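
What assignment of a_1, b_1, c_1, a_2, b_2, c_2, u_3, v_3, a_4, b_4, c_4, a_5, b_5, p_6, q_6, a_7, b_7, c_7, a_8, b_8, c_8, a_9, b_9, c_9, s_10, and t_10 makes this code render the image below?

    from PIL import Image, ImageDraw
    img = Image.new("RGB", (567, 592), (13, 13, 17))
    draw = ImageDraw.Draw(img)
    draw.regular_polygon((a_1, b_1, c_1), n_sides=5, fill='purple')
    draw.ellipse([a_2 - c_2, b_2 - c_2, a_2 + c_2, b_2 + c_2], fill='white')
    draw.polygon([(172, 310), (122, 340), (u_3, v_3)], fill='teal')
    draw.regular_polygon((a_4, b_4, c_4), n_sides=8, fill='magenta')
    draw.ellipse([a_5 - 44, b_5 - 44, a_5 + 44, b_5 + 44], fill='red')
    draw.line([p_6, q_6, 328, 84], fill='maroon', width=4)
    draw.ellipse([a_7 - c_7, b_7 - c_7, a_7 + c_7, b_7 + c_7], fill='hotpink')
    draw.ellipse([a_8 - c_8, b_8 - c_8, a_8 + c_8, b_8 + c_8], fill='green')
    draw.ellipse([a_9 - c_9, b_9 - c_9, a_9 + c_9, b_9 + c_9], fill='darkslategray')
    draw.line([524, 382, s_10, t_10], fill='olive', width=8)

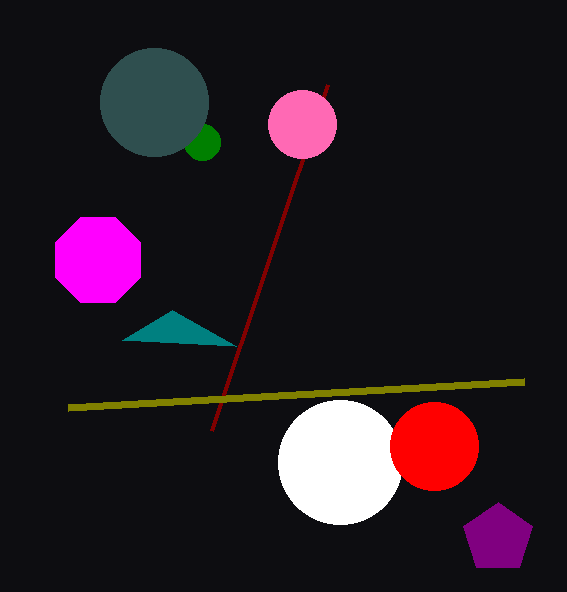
a_1 = 498
b_1 = 538
c_1 = 36
a_2 = 340
b_2 = 462
c_2 = 62
u_3 = 236
v_3 = 346
a_4 = 98
b_4 = 260
c_4 = 46
a_5 = 434
b_5 = 446
p_6 = 212
q_6 = 430
a_7 = 302
b_7 = 124
c_7 = 34
a_8 = 202
b_8 = 142
c_8 = 18
a_9 = 154
b_9 = 102
c_9 = 54
s_10 = 68
t_10 = 408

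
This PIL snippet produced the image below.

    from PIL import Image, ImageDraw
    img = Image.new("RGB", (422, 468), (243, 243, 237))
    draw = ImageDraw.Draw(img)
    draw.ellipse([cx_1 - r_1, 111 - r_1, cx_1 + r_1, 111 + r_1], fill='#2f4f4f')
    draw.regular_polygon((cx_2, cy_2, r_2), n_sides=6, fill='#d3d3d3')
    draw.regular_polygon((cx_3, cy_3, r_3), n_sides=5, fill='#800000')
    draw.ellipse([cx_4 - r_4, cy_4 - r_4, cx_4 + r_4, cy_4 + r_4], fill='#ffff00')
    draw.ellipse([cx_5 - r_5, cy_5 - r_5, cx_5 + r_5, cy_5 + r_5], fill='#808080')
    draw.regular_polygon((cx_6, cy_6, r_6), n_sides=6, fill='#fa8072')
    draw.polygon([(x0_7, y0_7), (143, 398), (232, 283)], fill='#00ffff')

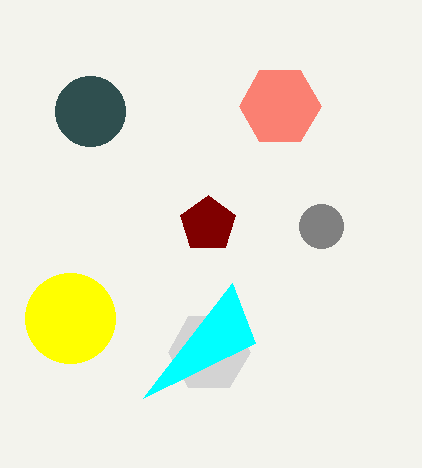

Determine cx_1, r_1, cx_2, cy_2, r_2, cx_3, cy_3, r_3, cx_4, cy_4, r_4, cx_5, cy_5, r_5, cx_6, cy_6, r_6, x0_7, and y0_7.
cx_1 = 90, r_1 = 35, cx_2 = 209, cy_2 = 352, r_2 = 41, cx_3 = 208, cy_3 = 224, r_3 = 29, cx_4 = 70, cy_4 = 318, r_4 = 45, cx_5 = 321, cy_5 = 226, r_5 = 22, cx_6 = 280, cy_6 = 106, r_6 = 41, x0_7 = 255, y0_7 = 343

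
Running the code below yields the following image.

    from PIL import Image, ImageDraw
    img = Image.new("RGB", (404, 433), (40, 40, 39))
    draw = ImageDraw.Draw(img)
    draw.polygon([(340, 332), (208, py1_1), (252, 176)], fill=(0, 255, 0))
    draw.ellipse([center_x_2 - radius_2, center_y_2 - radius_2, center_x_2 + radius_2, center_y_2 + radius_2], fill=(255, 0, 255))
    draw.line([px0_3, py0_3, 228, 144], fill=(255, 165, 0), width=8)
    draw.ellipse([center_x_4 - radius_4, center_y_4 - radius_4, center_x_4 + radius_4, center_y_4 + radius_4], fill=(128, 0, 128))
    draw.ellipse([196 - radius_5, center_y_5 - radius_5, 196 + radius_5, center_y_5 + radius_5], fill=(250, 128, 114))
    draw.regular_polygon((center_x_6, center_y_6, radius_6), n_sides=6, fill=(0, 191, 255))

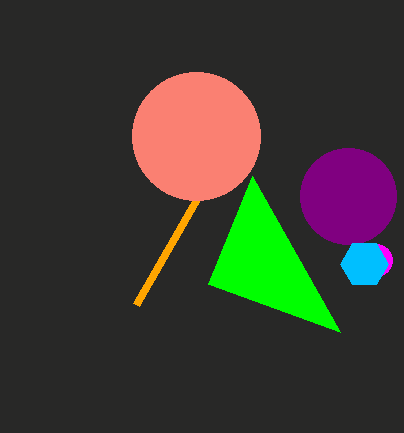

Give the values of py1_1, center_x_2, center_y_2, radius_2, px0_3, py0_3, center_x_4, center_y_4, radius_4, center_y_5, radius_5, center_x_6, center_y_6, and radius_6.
py1_1 = 284
center_x_2 = 376
center_y_2 = 260
radius_2 = 16
px0_3 = 136
py0_3 = 304
center_x_4 = 348
center_y_4 = 196
radius_4 = 48
center_y_5 = 136
radius_5 = 64
center_x_6 = 364
center_y_6 = 264
radius_6 = 24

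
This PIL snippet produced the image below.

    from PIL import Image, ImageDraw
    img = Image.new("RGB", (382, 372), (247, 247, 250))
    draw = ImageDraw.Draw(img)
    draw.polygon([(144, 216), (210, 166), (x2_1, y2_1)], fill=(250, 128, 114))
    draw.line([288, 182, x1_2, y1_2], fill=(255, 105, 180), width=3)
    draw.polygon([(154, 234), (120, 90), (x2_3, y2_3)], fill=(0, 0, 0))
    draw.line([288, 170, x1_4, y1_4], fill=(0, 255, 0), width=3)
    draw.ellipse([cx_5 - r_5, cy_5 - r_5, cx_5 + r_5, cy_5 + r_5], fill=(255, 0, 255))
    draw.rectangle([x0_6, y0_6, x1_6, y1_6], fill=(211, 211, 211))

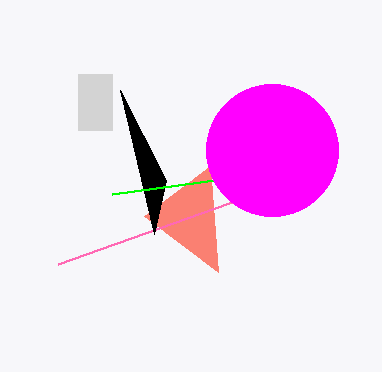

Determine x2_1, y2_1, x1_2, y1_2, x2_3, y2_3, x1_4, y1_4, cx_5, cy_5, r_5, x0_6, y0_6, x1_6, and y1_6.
x2_1 = 218; y2_1 = 272; x1_2 = 58; y1_2 = 264; x2_3 = 166; y2_3 = 180; x1_4 = 112; y1_4 = 194; cx_5 = 272; cy_5 = 150; r_5 = 66; x0_6 = 78; y0_6 = 74; x1_6 = 112; y1_6 = 130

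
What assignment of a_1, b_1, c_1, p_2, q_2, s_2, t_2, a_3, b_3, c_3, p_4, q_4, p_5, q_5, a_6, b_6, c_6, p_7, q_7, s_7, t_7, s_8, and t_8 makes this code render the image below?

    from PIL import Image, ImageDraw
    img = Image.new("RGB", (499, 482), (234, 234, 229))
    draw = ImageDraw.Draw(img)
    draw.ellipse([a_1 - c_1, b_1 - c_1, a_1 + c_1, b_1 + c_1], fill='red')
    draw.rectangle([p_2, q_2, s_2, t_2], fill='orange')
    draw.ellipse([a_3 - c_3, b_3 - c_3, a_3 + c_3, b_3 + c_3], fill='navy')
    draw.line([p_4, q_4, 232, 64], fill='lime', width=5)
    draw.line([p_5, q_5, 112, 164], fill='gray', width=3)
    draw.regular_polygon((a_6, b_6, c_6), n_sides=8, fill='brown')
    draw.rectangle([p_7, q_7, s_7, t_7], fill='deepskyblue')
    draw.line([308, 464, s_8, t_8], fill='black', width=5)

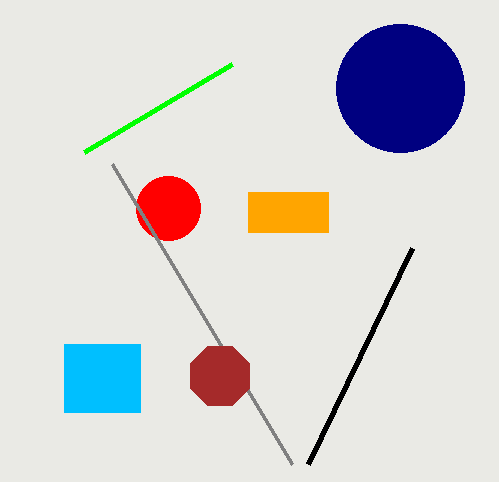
a_1 = 168
b_1 = 208
c_1 = 32
p_2 = 248
q_2 = 192
s_2 = 328
t_2 = 232
a_3 = 400
b_3 = 88
c_3 = 64
p_4 = 84
q_4 = 152
p_5 = 292
q_5 = 464
a_6 = 220
b_6 = 376
c_6 = 32
p_7 = 64
q_7 = 344
s_7 = 140
t_7 = 412
s_8 = 412
t_8 = 248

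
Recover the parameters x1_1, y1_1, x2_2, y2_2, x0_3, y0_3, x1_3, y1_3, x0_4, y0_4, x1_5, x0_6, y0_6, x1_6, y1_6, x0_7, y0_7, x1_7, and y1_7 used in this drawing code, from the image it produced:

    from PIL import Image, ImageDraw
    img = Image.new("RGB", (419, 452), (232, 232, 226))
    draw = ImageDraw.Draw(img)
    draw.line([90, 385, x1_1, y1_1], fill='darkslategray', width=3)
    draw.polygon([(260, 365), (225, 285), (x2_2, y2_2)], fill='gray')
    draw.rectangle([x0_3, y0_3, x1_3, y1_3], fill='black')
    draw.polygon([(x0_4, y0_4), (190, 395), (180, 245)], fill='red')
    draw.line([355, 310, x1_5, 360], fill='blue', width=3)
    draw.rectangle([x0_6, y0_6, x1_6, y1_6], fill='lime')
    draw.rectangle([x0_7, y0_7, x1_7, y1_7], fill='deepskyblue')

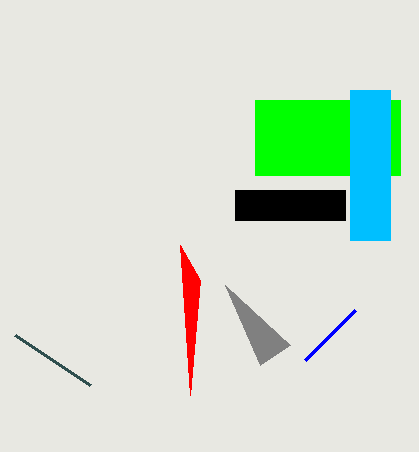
x1_1 = 15, y1_1 = 335, x2_2 = 290, y2_2 = 345, x0_3 = 235, y0_3 = 190, x1_3 = 345, y1_3 = 220, x0_4 = 200, y0_4 = 280, x1_5 = 305, x0_6 = 255, y0_6 = 100, x1_6 = 400, y1_6 = 175, x0_7 = 350, y0_7 = 90, x1_7 = 390, y1_7 = 240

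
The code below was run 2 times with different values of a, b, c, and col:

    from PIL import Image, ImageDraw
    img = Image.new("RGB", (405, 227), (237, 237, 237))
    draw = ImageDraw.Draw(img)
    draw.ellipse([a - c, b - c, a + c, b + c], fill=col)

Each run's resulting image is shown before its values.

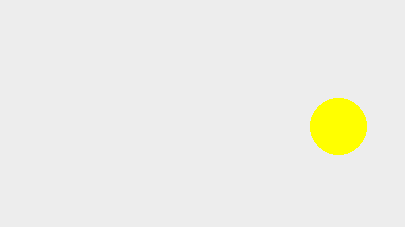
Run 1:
a = 338
b = 126
c = 28
col = 'yellow'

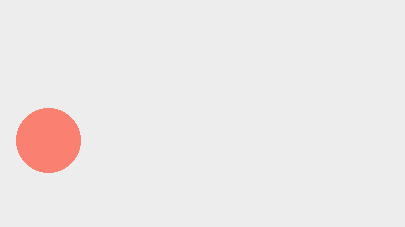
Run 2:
a = 48, b = 140, c = 32, col = 'salmon'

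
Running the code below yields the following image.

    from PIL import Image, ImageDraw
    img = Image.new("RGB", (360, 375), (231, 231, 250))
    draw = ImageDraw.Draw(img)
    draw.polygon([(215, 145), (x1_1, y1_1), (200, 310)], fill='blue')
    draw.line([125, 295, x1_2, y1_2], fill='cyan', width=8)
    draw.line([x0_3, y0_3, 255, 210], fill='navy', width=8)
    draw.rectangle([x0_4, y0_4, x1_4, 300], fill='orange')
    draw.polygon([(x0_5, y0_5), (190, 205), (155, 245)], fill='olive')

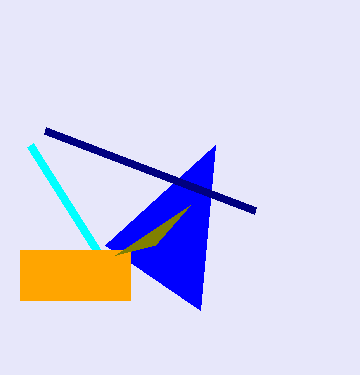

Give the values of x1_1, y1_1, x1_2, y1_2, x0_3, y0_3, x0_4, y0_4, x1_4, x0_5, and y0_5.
x1_1 = 105
y1_1 = 245
x1_2 = 30
y1_2 = 145
x0_3 = 45
y0_3 = 130
x0_4 = 20
y0_4 = 250
x1_4 = 130
x0_5 = 115
y0_5 = 255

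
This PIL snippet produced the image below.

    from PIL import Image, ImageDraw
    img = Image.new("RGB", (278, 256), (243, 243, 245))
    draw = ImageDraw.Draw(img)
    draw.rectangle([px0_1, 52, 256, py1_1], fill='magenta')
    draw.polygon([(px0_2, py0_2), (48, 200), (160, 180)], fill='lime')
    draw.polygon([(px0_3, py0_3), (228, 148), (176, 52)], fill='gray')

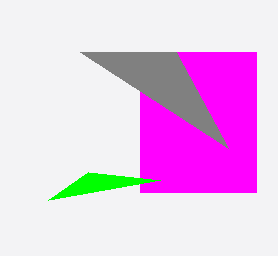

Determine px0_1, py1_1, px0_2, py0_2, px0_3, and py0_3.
px0_1 = 140
py1_1 = 192
px0_2 = 88
py0_2 = 172
px0_3 = 80
py0_3 = 52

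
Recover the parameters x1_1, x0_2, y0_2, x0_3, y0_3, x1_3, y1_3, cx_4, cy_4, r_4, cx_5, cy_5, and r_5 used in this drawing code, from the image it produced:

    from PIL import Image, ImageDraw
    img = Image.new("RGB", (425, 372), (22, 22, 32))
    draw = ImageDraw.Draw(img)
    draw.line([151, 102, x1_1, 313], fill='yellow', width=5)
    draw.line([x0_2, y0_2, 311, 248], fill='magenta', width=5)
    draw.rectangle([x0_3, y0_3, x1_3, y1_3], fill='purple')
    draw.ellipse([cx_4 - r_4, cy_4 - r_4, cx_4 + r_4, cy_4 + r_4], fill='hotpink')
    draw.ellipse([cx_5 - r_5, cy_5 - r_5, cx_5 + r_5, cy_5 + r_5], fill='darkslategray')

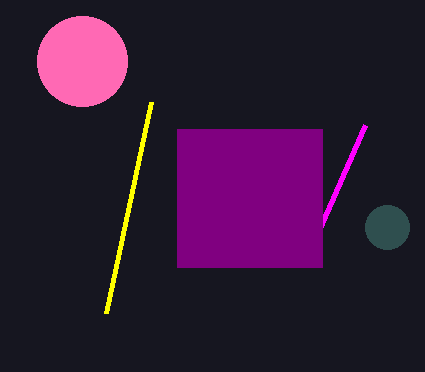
x1_1 = 106
x0_2 = 365
y0_2 = 125
x0_3 = 177
y0_3 = 129
x1_3 = 322
y1_3 = 267
cx_4 = 82
cy_4 = 61
r_4 = 45
cx_5 = 387
cy_5 = 227
r_5 = 22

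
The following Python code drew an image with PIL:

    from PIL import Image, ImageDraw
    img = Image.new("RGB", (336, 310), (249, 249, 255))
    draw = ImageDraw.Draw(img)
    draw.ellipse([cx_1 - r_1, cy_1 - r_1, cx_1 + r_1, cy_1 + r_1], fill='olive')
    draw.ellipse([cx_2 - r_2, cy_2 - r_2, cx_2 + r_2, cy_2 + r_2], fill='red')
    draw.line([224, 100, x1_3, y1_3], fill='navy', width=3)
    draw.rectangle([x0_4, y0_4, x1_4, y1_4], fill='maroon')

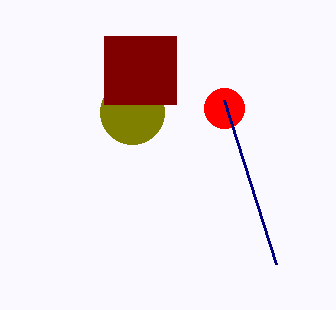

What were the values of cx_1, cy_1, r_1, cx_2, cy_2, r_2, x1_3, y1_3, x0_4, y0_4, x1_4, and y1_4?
cx_1 = 132; cy_1 = 112; r_1 = 32; cx_2 = 224; cy_2 = 108; r_2 = 20; x1_3 = 276; y1_3 = 264; x0_4 = 104; y0_4 = 36; x1_4 = 176; y1_4 = 104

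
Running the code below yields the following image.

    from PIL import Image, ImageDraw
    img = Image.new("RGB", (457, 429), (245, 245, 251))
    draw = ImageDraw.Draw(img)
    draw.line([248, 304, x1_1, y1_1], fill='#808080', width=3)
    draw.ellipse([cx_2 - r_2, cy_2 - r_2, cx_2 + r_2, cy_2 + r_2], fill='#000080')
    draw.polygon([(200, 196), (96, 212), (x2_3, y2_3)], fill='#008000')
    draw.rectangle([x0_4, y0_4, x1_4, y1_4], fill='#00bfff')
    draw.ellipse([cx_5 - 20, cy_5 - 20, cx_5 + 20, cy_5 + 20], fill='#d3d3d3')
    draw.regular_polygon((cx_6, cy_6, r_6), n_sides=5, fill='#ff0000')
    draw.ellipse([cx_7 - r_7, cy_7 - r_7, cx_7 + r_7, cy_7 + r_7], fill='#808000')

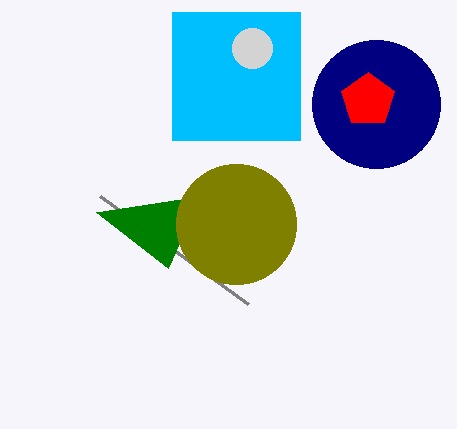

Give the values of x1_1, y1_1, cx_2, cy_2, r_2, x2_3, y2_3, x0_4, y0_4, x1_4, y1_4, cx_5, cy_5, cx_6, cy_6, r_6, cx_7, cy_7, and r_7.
x1_1 = 100, y1_1 = 196, cx_2 = 376, cy_2 = 104, r_2 = 64, x2_3 = 168, y2_3 = 268, x0_4 = 172, y0_4 = 12, x1_4 = 300, y1_4 = 140, cx_5 = 252, cy_5 = 48, cx_6 = 368, cy_6 = 100, r_6 = 28, cx_7 = 236, cy_7 = 224, r_7 = 60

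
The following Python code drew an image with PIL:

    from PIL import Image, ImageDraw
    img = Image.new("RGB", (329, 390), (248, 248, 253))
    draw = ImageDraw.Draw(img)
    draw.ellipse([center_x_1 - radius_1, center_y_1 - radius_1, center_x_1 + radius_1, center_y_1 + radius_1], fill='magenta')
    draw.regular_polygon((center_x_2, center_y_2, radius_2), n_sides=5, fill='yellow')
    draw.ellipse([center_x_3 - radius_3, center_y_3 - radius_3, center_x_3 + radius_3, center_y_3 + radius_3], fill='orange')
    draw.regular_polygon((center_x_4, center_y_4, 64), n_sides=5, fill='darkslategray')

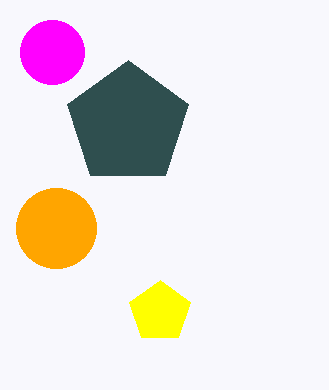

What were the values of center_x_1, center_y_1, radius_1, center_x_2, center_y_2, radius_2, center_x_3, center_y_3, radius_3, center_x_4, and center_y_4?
center_x_1 = 52, center_y_1 = 52, radius_1 = 32, center_x_2 = 160, center_y_2 = 312, radius_2 = 32, center_x_3 = 56, center_y_3 = 228, radius_3 = 40, center_x_4 = 128, center_y_4 = 124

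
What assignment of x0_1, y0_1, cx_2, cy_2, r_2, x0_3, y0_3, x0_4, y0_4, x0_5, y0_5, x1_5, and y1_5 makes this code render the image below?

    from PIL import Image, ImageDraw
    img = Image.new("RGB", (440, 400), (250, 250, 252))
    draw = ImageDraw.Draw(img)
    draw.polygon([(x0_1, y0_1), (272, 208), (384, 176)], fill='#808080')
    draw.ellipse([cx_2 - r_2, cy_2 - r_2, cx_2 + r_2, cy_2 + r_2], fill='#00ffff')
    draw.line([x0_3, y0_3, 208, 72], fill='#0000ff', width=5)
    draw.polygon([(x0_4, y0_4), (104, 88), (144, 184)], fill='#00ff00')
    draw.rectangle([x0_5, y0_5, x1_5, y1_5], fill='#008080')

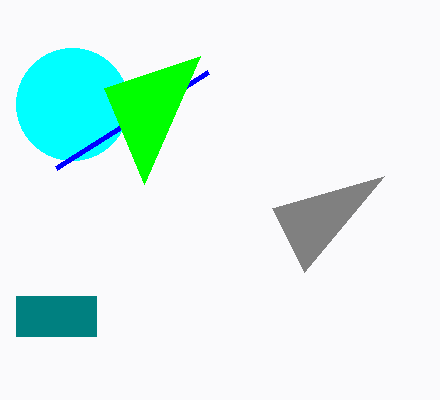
x0_1 = 304
y0_1 = 272
cx_2 = 72
cy_2 = 104
r_2 = 56
x0_3 = 56
y0_3 = 168
x0_4 = 200
y0_4 = 56
x0_5 = 16
y0_5 = 296
x1_5 = 96
y1_5 = 336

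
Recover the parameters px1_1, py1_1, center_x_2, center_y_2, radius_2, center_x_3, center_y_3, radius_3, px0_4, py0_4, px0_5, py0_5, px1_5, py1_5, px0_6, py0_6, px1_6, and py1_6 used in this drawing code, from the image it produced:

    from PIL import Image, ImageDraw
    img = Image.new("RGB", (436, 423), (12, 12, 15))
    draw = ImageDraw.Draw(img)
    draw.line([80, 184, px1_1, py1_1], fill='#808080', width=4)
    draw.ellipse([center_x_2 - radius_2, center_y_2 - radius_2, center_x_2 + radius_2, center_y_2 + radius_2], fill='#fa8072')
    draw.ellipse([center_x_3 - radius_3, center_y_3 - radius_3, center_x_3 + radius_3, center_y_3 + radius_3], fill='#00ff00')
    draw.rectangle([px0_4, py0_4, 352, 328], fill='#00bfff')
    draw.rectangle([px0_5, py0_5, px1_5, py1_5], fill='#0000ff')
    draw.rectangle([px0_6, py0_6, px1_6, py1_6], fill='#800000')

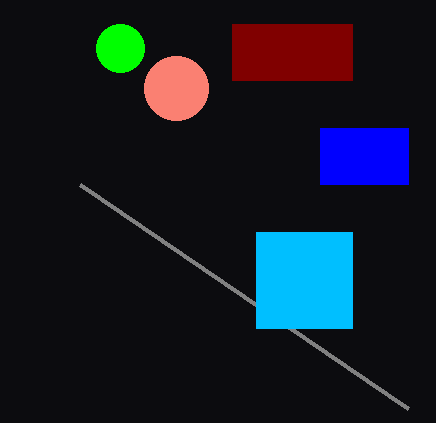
px1_1 = 408, py1_1 = 408, center_x_2 = 176, center_y_2 = 88, radius_2 = 32, center_x_3 = 120, center_y_3 = 48, radius_3 = 24, px0_4 = 256, py0_4 = 232, px0_5 = 320, py0_5 = 128, px1_5 = 408, py1_5 = 184, px0_6 = 232, py0_6 = 24, px1_6 = 352, py1_6 = 80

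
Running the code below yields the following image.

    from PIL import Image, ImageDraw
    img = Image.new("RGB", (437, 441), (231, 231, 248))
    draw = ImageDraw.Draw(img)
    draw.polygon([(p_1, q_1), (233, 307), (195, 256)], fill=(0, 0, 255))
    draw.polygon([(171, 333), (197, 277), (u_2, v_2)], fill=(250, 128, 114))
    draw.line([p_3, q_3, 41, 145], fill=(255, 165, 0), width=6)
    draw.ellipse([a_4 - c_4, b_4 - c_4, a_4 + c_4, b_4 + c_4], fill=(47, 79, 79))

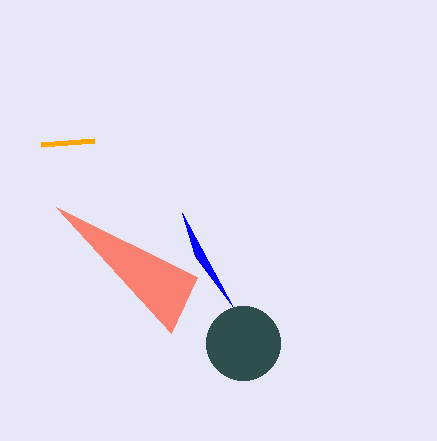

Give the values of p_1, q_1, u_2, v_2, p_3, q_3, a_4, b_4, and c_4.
p_1 = 182; q_1 = 213; u_2 = 56; v_2 = 207; p_3 = 94; q_3 = 141; a_4 = 243; b_4 = 343; c_4 = 37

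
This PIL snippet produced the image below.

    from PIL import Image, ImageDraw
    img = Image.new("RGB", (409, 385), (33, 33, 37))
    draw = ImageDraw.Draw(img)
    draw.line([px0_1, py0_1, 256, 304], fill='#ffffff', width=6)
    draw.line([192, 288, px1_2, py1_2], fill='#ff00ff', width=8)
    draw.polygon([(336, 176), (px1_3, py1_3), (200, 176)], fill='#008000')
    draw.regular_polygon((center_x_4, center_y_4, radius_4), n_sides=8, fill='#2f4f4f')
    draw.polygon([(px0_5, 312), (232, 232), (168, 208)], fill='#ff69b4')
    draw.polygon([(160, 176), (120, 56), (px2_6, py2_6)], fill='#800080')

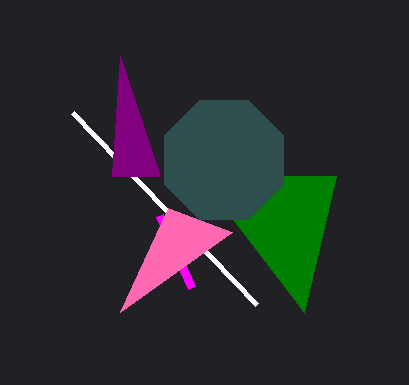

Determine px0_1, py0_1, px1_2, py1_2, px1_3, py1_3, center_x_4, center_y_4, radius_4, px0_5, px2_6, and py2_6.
px0_1 = 72; py0_1 = 112; px1_2 = 160; py1_2 = 216; px1_3 = 304; py1_3 = 312; center_x_4 = 224; center_y_4 = 160; radius_4 = 64; px0_5 = 120; px2_6 = 112; py2_6 = 176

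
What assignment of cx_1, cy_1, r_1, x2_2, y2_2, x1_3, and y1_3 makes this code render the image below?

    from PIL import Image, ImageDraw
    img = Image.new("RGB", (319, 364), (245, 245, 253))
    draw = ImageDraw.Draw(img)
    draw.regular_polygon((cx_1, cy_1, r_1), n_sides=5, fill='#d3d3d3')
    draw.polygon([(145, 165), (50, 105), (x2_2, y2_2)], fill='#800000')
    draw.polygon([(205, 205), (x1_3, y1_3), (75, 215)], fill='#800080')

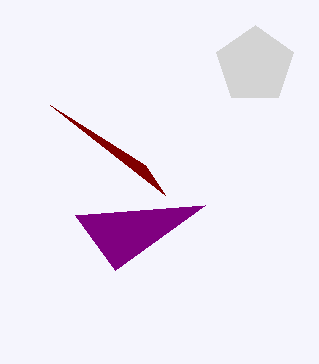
cx_1 = 255; cy_1 = 65; r_1 = 40; x2_2 = 165; y2_2 = 195; x1_3 = 115; y1_3 = 270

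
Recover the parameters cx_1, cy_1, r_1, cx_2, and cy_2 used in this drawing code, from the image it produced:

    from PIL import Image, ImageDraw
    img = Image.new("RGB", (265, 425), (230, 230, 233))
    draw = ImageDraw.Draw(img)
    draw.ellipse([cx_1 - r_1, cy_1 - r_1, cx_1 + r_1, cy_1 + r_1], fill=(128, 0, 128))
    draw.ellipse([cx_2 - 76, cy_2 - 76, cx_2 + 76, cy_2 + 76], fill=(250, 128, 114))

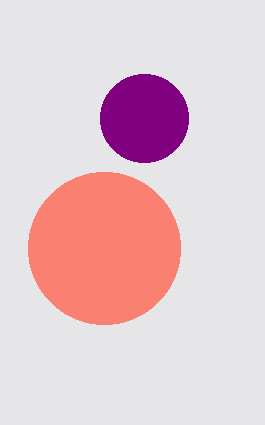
cx_1 = 144; cy_1 = 118; r_1 = 44; cx_2 = 104; cy_2 = 248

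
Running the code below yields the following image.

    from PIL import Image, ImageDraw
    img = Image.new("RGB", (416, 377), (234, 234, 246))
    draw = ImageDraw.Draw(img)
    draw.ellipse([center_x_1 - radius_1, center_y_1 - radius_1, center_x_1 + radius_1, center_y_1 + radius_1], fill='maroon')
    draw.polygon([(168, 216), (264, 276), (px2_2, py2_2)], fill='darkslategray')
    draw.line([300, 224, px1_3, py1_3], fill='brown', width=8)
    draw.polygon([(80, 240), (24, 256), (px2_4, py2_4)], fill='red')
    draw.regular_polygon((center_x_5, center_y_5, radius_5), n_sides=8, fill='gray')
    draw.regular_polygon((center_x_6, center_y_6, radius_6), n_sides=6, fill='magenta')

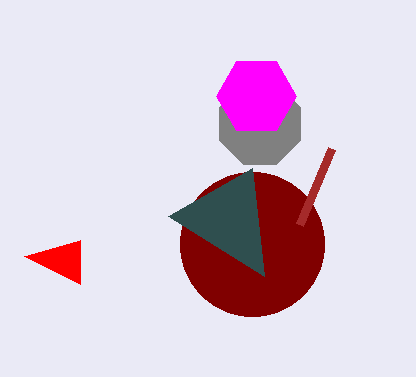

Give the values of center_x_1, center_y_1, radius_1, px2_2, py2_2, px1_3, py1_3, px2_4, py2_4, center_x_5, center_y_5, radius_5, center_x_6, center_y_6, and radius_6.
center_x_1 = 252, center_y_1 = 244, radius_1 = 72, px2_2 = 252, py2_2 = 168, px1_3 = 332, py1_3 = 148, px2_4 = 80, py2_4 = 284, center_x_5 = 260, center_y_5 = 124, radius_5 = 44, center_x_6 = 256, center_y_6 = 96, radius_6 = 40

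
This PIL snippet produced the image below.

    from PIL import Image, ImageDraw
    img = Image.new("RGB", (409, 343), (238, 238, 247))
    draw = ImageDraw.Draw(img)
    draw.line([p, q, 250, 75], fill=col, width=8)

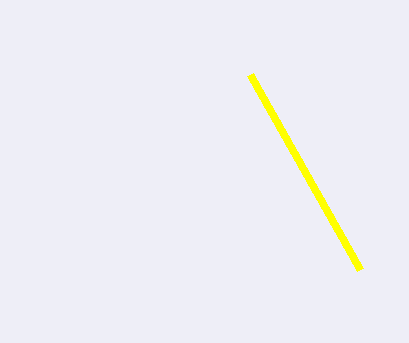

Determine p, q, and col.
p = 360
q = 270
col = 'yellow'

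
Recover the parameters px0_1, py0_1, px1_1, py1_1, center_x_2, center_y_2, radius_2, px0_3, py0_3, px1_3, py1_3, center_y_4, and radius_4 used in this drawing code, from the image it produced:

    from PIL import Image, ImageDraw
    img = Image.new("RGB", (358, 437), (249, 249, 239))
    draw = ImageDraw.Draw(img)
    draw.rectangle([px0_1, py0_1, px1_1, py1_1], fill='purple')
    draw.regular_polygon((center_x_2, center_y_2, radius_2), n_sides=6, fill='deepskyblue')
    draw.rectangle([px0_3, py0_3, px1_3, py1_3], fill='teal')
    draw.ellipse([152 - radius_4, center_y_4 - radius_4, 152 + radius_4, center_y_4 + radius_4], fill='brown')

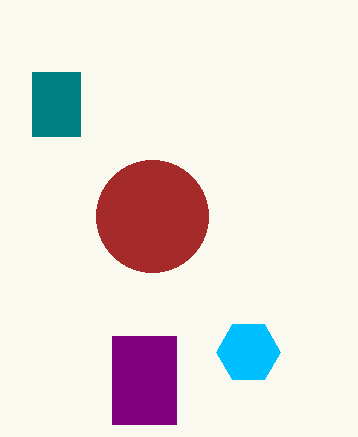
px0_1 = 112
py0_1 = 336
px1_1 = 176
py1_1 = 424
center_x_2 = 248
center_y_2 = 352
radius_2 = 32
px0_3 = 32
py0_3 = 72
px1_3 = 80
py1_3 = 136
center_y_4 = 216
radius_4 = 56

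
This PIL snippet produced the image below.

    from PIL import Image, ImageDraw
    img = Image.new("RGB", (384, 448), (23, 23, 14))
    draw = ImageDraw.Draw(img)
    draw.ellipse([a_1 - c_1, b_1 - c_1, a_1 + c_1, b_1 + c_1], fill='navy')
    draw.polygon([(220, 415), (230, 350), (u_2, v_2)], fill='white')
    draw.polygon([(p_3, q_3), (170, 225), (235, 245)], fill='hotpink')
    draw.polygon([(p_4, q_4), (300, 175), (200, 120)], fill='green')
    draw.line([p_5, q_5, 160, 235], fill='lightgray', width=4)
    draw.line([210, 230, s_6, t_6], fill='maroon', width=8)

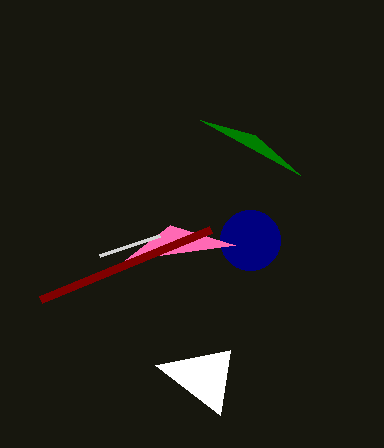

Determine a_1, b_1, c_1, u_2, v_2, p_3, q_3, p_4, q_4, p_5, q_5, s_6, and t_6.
a_1 = 250; b_1 = 240; c_1 = 30; u_2 = 155; v_2 = 365; p_3 = 125; q_3 = 260; p_4 = 255; q_4 = 135; p_5 = 100; q_5 = 255; s_6 = 40; t_6 = 300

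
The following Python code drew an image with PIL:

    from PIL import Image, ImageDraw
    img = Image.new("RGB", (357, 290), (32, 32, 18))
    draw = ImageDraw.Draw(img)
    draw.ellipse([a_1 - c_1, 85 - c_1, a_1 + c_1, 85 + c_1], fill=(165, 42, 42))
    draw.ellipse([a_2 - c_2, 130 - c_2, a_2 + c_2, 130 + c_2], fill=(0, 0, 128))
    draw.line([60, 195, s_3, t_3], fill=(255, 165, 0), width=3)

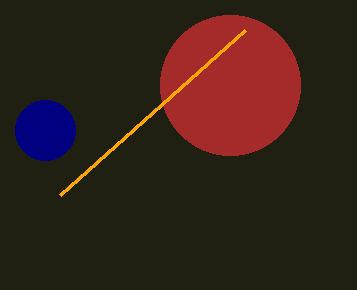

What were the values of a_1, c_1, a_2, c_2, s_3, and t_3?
a_1 = 230, c_1 = 70, a_2 = 45, c_2 = 30, s_3 = 245, t_3 = 30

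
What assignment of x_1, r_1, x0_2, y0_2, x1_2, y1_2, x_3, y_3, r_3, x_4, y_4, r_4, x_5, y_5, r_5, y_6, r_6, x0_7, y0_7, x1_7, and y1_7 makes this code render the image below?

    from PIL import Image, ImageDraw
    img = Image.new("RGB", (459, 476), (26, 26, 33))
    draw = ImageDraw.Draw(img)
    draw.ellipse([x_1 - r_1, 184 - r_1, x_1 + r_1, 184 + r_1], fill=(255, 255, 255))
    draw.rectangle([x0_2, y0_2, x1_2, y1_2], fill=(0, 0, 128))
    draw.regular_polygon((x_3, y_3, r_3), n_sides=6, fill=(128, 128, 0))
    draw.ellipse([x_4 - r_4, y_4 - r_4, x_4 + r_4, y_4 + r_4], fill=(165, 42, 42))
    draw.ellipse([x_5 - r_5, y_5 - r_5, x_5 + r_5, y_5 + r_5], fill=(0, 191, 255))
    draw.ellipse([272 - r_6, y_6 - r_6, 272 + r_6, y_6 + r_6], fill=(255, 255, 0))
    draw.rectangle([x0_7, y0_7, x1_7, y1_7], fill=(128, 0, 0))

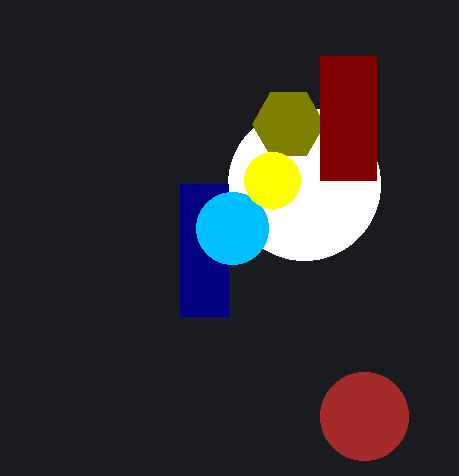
x_1 = 304; r_1 = 76; x0_2 = 180; y0_2 = 184; x1_2 = 228; y1_2 = 316; x_3 = 288; y_3 = 124; r_3 = 36; x_4 = 364; y_4 = 416; r_4 = 44; x_5 = 232; y_5 = 228; r_5 = 36; y_6 = 180; r_6 = 28; x0_7 = 320; y0_7 = 56; x1_7 = 376; y1_7 = 180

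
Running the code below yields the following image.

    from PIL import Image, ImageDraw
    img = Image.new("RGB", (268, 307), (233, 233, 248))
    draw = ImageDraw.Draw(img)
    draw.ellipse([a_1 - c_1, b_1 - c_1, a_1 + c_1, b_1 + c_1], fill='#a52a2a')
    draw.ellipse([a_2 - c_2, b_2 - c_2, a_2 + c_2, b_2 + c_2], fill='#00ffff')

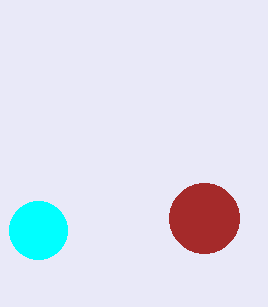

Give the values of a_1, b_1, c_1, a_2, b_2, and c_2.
a_1 = 204
b_1 = 218
c_1 = 35
a_2 = 38
b_2 = 230
c_2 = 29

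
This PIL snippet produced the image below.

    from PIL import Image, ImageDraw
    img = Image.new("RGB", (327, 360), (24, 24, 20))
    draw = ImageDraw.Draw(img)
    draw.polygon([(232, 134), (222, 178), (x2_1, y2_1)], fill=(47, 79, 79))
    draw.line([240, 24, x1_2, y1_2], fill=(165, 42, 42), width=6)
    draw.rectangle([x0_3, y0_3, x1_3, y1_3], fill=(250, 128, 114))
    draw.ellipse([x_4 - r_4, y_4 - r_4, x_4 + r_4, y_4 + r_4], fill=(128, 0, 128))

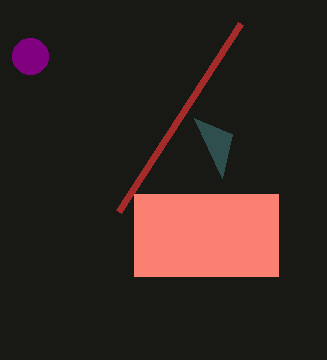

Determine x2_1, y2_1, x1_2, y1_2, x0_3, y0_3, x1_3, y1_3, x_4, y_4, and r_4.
x2_1 = 194
y2_1 = 118
x1_2 = 118
y1_2 = 212
x0_3 = 134
y0_3 = 194
x1_3 = 278
y1_3 = 276
x_4 = 30
y_4 = 56
r_4 = 18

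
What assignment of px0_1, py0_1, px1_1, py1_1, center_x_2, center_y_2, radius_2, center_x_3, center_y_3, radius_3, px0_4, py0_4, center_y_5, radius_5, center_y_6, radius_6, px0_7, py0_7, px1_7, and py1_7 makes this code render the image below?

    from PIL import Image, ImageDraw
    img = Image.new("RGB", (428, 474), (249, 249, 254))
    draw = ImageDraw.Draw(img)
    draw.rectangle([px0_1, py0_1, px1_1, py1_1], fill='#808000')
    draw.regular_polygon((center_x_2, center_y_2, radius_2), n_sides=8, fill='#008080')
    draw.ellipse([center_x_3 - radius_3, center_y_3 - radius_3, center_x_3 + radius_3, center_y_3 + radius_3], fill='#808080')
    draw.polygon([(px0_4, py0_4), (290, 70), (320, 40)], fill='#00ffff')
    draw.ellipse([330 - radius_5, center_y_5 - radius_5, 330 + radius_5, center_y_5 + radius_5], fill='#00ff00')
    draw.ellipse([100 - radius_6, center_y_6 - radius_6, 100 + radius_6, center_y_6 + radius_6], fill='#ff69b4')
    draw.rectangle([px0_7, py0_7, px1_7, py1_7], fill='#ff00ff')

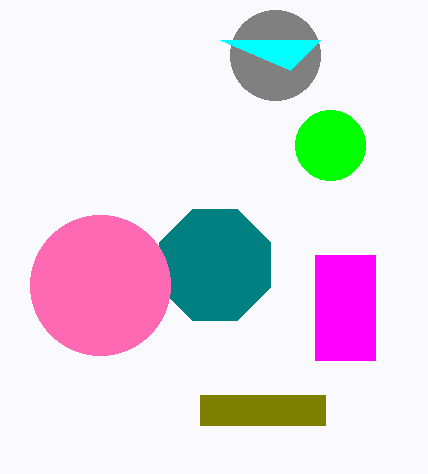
px0_1 = 200, py0_1 = 395, px1_1 = 325, py1_1 = 425, center_x_2 = 215, center_y_2 = 265, radius_2 = 60, center_x_3 = 275, center_y_3 = 55, radius_3 = 45, px0_4 = 220, py0_4 = 40, center_y_5 = 145, radius_5 = 35, center_y_6 = 285, radius_6 = 70, px0_7 = 315, py0_7 = 255, px1_7 = 375, py1_7 = 360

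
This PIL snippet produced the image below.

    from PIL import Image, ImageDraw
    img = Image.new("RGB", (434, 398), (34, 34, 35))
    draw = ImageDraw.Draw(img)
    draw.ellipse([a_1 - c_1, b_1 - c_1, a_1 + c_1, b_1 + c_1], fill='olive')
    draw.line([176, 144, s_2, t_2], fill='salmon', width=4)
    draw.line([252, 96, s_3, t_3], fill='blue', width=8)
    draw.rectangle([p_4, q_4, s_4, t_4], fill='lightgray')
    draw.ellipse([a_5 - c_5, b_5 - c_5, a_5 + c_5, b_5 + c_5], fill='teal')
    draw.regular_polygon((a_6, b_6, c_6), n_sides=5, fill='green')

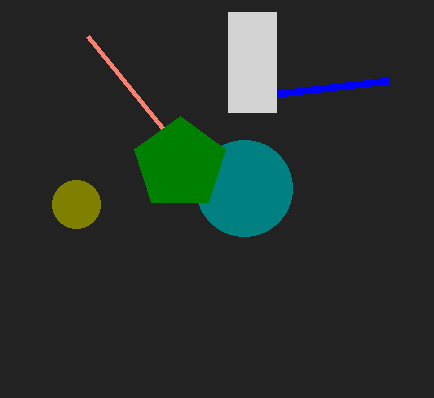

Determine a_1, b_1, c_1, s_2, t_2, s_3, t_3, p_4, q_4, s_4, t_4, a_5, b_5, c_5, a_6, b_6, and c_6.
a_1 = 76, b_1 = 204, c_1 = 24, s_2 = 88, t_2 = 36, s_3 = 388, t_3 = 80, p_4 = 228, q_4 = 12, s_4 = 276, t_4 = 112, a_5 = 244, b_5 = 188, c_5 = 48, a_6 = 180, b_6 = 164, c_6 = 48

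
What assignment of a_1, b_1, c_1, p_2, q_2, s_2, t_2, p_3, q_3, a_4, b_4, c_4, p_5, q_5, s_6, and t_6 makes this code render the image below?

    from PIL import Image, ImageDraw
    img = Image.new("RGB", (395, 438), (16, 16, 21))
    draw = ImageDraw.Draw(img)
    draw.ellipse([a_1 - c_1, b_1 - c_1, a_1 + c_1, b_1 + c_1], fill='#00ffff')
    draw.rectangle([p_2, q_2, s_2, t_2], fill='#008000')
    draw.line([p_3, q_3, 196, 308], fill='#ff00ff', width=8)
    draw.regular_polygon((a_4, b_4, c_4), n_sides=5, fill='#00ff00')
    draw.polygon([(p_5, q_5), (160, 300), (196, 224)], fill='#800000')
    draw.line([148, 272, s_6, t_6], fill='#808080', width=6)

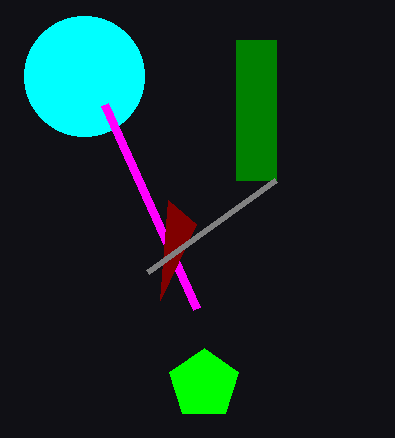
a_1 = 84, b_1 = 76, c_1 = 60, p_2 = 236, q_2 = 40, s_2 = 276, t_2 = 180, p_3 = 104, q_3 = 104, a_4 = 204, b_4 = 384, c_4 = 36, p_5 = 168, q_5 = 200, s_6 = 276, t_6 = 180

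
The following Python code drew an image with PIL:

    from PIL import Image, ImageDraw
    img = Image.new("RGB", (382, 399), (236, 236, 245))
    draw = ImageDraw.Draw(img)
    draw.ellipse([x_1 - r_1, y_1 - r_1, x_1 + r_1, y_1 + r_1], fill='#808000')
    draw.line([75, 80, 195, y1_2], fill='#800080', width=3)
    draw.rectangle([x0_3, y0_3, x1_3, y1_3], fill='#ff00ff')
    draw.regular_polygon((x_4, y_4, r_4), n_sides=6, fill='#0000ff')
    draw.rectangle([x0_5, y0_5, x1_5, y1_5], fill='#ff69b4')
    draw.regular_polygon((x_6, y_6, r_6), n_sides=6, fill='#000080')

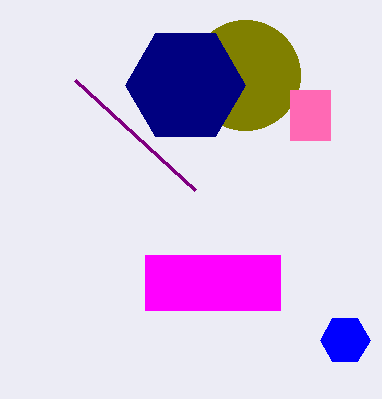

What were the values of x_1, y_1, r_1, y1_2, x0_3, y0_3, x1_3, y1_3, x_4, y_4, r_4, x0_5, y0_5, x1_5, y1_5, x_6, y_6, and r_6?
x_1 = 245
y_1 = 75
r_1 = 55
y1_2 = 190
x0_3 = 145
y0_3 = 255
x1_3 = 280
y1_3 = 310
x_4 = 345
y_4 = 340
r_4 = 25
x0_5 = 290
y0_5 = 90
x1_5 = 330
y1_5 = 140
x_6 = 185
y_6 = 85
r_6 = 60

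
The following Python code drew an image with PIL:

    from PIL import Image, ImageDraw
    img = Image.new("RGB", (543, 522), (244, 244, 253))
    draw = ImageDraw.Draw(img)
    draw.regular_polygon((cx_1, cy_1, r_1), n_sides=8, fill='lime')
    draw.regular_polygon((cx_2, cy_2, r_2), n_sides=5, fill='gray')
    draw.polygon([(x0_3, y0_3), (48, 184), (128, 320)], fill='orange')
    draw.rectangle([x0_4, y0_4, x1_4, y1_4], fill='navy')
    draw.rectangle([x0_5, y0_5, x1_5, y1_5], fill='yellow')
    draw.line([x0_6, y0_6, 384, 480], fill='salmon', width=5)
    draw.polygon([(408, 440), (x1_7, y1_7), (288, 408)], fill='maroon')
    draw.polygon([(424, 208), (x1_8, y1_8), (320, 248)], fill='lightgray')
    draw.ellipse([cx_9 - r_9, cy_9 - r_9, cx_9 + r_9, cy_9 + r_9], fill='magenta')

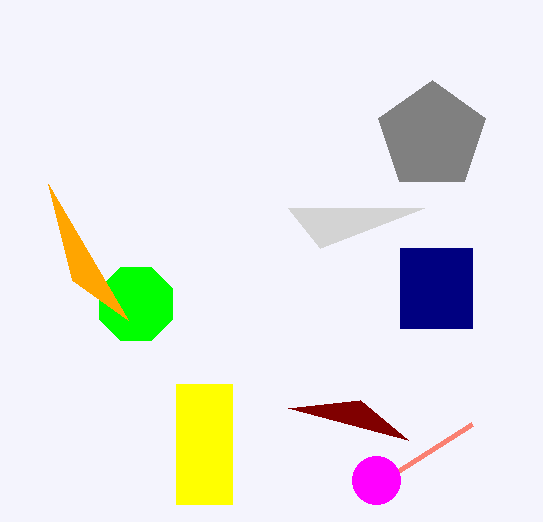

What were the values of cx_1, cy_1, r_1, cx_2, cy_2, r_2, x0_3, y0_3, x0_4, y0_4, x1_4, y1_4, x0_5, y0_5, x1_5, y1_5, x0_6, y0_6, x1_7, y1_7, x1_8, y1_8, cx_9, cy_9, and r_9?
cx_1 = 136
cy_1 = 304
r_1 = 40
cx_2 = 432
cy_2 = 136
r_2 = 56
x0_3 = 72
y0_3 = 280
x0_4 = 400
y0_4 = 248
x1_4 = 472
y1_4 = 328
x0_5 = 176
y0_5 = 384
x1_5 = 232
y1_5 = 504
x0_6 = 472
y0_6 = 424
x1_7 = 360
y1_7 = 400
x1_8 = 288
y1_8 = 208
cx_9 = 376
cy_9 = 480
r_9 = 24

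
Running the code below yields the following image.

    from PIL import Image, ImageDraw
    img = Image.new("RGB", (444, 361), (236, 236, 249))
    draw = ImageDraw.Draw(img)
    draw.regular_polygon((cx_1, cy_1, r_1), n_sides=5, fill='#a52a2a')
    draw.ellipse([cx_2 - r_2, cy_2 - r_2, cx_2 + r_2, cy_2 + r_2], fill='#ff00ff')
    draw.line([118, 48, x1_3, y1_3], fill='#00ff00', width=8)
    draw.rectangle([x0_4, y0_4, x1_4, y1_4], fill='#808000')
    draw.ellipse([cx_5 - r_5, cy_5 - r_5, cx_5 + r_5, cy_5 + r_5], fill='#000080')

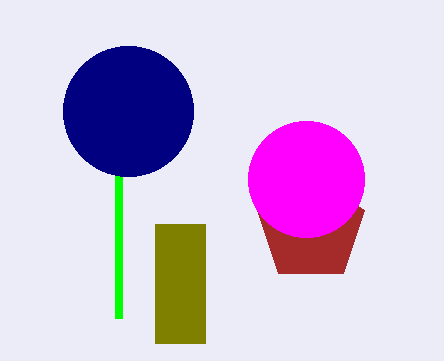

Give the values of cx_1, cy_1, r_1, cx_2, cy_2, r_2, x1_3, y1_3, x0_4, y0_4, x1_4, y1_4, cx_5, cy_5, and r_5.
cx_1 = 311, cy_1 = 228, r_1 = 56, cx_2 = 306, cy_2 = 179, r_2 = 58, x1_3 = 118, y1_3 = 318, x0_4 = 155, y0_4 = 224, x1_4 = 205, y1_4 = 343, cx_5 = 128, cy_5 = 111, r_5 = 65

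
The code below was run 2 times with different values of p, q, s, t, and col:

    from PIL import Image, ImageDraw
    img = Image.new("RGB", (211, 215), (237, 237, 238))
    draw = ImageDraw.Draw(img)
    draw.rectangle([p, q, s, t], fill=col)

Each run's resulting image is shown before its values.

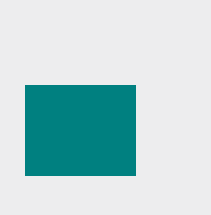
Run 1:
p = 25, q = 85, s = 135, t = 175, col = 'teal'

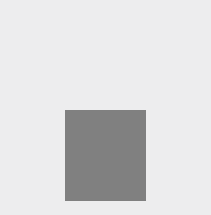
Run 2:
p = 65; q = 110; s = 145; t = 200; col = 'gray'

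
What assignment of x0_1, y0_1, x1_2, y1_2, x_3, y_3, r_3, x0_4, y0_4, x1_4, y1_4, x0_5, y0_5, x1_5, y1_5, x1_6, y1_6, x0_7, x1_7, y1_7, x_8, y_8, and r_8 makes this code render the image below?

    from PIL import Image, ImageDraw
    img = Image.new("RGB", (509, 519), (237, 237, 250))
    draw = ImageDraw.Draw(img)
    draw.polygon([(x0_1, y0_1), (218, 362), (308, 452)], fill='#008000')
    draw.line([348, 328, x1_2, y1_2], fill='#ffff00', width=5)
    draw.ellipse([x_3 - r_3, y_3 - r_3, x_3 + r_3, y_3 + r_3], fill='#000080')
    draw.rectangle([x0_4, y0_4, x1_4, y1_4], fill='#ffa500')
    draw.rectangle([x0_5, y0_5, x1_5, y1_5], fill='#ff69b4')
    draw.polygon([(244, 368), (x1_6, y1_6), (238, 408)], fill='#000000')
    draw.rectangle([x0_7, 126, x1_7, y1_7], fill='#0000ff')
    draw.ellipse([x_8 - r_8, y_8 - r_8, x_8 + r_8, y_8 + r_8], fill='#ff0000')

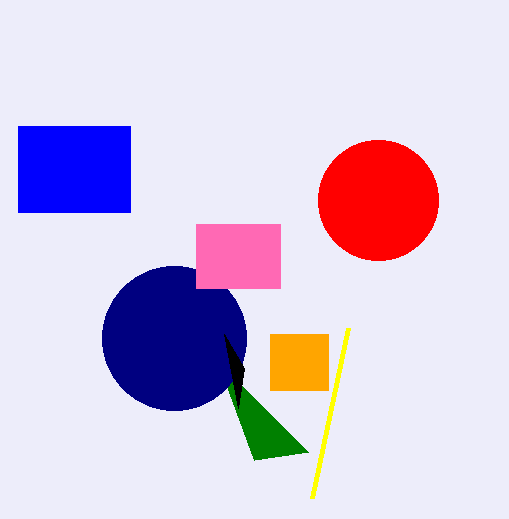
x0_1 = 254
y0_1 = 460
x1_2 = 312
y1_2 = 498
x_3 = 174
y_3 = 338
r_3 = 72
x0_4 = 270
y0_4 = 334
x1_4 = 328
y1_4 = 390
x0_5 = 196
y0_5 = 224
x1_5 = 280
y1_5 = 288
x1_6 = 224
y1_6 = 334
x0_7 = 18
x1_7 = 130
y1_7 = 212
x_8 = 378
y_8 = 200
r_8 = 60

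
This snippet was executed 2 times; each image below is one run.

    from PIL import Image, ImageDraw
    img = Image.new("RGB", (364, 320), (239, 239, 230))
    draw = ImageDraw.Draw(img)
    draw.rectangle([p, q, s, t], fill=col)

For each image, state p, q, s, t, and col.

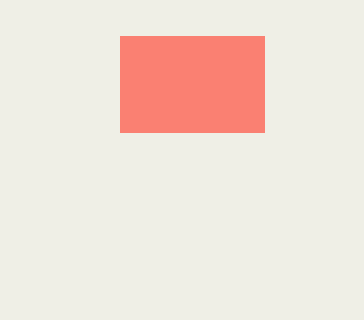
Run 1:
p = 120, q = 36, s = 264, t = 132, col = 'salmon'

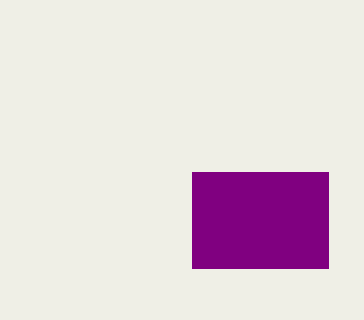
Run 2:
p = 192
q = 172
s = 328
t = 268
col = 'purple'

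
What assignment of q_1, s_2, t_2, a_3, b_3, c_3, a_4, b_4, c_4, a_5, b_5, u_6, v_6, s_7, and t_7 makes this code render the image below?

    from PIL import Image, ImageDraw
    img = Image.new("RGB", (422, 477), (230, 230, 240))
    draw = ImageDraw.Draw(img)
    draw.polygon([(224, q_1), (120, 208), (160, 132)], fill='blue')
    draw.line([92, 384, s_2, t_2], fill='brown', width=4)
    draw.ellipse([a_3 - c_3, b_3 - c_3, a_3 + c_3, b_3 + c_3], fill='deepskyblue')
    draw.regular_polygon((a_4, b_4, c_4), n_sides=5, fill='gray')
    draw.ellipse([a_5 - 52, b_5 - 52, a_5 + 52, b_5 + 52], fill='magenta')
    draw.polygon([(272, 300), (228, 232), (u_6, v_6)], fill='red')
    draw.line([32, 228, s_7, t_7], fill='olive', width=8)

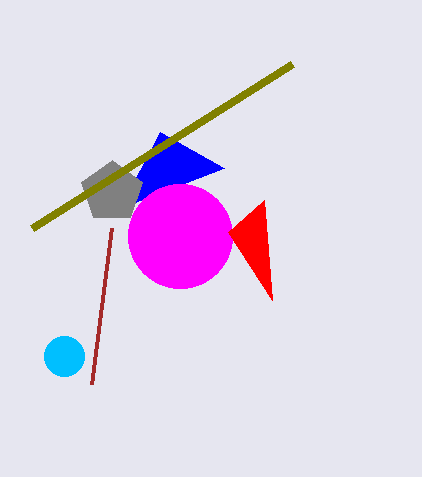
q_1 = 168; s_2 = 112; t_2 = 228; a_3 = 64; b_3 = 356; c_3 = 20; a_4 = 112; b_4 = 192; c_4 = 32; a_5 = 180; b_5 = 236; u_6 = 264; v_6 = 200; s_7 = 292; t_7 = 64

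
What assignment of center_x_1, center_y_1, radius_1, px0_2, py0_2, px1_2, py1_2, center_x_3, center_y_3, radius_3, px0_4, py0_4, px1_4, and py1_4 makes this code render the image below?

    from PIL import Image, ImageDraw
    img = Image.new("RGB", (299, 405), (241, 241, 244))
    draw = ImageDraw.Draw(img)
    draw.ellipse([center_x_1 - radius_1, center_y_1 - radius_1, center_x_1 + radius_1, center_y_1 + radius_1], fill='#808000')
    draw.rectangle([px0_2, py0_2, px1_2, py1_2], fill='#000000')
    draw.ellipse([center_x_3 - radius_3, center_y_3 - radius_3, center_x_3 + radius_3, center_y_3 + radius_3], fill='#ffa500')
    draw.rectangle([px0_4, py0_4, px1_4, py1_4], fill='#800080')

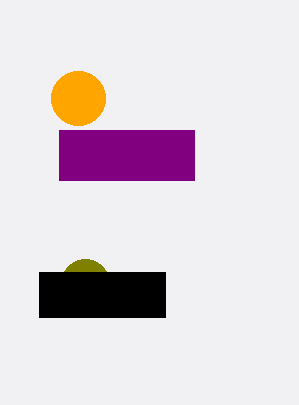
center_x_1 = 85, center_y_1 = 283, radius_1 = 24, px0_2 = 39, py0_2 = 272, px1_2 = 165, py1_2 = 317, center_x_3 = 78, center_y_3 = 98, radius_3 = 27, px0_4 = 59, py0_4 = 130, px1_4 = 194, py1_4 = 180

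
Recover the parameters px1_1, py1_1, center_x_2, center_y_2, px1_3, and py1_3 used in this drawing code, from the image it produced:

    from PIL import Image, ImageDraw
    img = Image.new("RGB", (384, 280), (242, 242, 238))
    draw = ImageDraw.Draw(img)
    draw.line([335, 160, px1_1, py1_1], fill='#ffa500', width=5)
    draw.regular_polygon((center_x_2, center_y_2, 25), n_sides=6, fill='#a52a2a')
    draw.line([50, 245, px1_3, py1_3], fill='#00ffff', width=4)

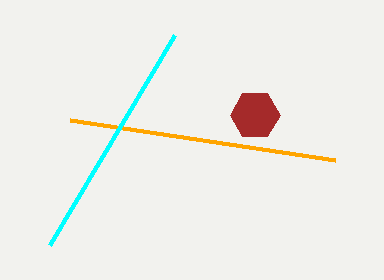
px1_1 = 70
py1_1 = 120
center_x_2 = 255
center_y_2 = 115
px1_3 = 175
py1_3 = 35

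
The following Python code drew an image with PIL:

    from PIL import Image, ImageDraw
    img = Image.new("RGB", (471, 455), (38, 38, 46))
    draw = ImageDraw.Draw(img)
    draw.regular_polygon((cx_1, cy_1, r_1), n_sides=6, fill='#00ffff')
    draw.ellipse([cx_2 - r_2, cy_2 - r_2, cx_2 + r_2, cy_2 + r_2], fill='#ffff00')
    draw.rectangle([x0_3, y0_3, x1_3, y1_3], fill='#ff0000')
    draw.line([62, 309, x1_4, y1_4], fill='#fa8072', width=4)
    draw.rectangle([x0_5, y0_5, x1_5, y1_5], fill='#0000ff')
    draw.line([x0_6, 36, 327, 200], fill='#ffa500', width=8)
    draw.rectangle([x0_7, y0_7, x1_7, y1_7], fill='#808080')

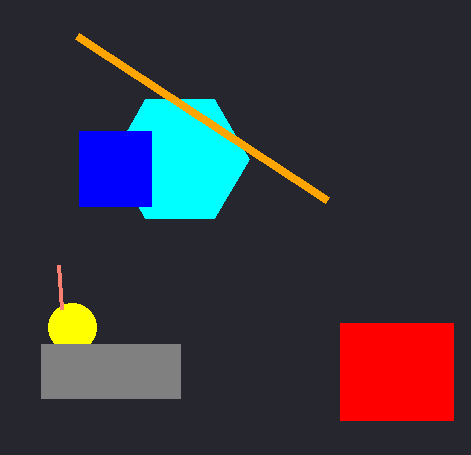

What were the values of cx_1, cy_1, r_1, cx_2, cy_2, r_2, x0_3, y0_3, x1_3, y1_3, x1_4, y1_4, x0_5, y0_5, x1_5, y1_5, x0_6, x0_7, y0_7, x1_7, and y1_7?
cx_1 = 180
cy_1 = 159
r_1 = 69
cx_2 = 72
cy_2 = 327
r_2 = 24
x0_3 = 340
y0_3 = 323
x1_3 = 453
y1_3 = 420
x1_4 = 59
y1_4 = 265
x0_5 = 79
y0_5 = 131
x1_5 = 151
y1_5 = 206
x0_6 = 77
x0_7 = 41
y0_7 = 344
x1_7 = 180
y1_7 = 398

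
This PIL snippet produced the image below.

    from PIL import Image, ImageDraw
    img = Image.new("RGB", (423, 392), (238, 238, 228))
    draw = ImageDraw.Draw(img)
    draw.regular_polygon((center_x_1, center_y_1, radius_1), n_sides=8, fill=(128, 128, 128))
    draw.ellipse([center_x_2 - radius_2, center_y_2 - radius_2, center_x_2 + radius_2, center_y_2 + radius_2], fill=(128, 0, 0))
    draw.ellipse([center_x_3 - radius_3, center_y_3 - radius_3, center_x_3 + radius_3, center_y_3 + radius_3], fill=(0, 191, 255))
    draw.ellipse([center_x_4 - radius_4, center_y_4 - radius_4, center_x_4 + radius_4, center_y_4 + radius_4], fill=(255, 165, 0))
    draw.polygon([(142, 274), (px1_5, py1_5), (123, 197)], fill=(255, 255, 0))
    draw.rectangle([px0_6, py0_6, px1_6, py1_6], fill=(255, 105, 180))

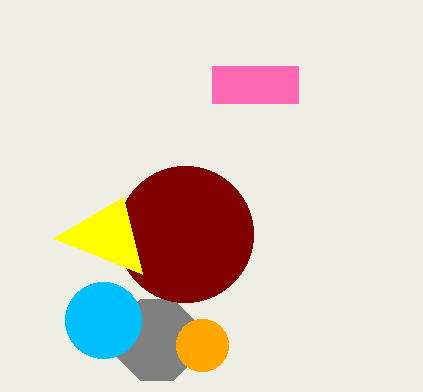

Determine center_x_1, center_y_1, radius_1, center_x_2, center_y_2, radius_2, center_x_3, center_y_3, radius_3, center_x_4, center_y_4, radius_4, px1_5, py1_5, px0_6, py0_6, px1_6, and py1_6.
center_x_1 = 157, center_y_1 = 340, radius_1 = 44, center_x_2 = 185, center_y_2 = 234, radius_2 = 68, center_x_3 = 103, center_y_3 = 320, radius_3 = 38, center_x_4 = 202, center_y_4 = 345, radius_4 = 26, px1_5 = 53, py1_5 = 238, px0_6 = 212, py0_6 = 66, px1_6 = 298, py1_6 = 103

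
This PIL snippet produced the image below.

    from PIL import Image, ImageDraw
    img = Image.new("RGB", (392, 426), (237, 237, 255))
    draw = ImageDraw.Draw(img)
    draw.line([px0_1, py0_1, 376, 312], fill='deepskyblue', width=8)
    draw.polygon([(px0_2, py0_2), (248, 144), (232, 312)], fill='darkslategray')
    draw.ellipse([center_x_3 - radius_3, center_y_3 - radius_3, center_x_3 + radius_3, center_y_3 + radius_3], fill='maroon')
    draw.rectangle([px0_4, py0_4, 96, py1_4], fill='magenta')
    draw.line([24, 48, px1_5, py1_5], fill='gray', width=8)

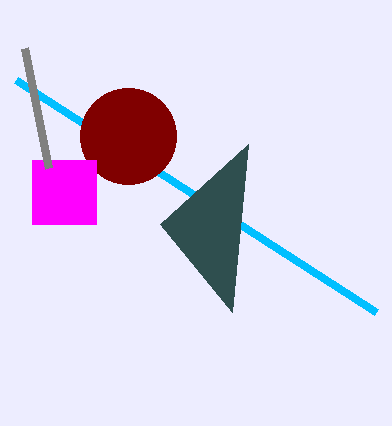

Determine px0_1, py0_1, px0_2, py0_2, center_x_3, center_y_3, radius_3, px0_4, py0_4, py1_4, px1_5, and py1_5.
px0_1 = 16; py0_1 = 80; px0_2 = 160; py0_2 = 224; center_x_3 = 128; center_y_3 = 136; radius_3 = 48; px0_4 = 32; py0_4 = 160; py1_4 = 224; px1_5 = 48; py1_5 = 168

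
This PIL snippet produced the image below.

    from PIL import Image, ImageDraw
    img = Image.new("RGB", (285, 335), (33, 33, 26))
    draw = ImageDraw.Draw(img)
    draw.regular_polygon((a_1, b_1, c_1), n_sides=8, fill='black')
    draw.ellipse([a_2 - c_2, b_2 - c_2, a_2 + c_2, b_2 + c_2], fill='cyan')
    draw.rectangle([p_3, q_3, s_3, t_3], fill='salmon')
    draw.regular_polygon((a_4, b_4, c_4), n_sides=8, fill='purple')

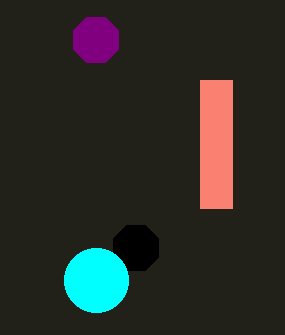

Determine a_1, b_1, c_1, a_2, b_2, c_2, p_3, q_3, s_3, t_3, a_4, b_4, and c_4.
a_1 = 136, b_1 = 248, c_1 = 24, a_2 = 96, b_2 = 280, c_2 = 32, p_3 = 200, q_3 = 80, s_3 = 232, t_3 = 208, a_4 = 96, b_4 = 40, c_4 = 24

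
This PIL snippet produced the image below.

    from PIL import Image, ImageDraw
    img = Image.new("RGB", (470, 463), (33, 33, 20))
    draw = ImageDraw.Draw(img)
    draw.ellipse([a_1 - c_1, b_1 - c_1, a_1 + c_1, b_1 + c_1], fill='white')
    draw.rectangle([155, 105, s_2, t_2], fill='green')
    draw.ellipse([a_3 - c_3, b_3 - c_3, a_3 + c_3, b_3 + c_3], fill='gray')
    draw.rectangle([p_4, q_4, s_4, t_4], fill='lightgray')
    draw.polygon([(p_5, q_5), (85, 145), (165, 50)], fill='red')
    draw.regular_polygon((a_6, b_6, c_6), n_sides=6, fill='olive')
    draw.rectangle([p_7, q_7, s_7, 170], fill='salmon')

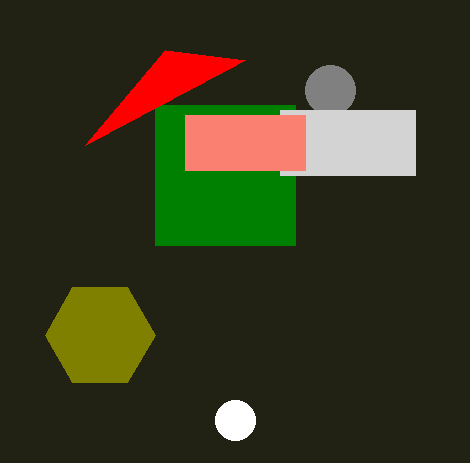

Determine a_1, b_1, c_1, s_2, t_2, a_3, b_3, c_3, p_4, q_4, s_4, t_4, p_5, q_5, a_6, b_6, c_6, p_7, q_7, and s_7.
a_1 = 235, b_1 = 420, c_1 = 20, s_2 = 295, t_2 = 245, a_3 = 330, b_3 = 90, c_3 = 25, p_4 = 280, q_4 = 110, s_4 = 415, t_4 = 175, p_5 = 245, q_5 = 60, a_6 = 100, b_6 = 335, c_6 = 55, p_7 = 185, q_7 = 115, s_7 = 305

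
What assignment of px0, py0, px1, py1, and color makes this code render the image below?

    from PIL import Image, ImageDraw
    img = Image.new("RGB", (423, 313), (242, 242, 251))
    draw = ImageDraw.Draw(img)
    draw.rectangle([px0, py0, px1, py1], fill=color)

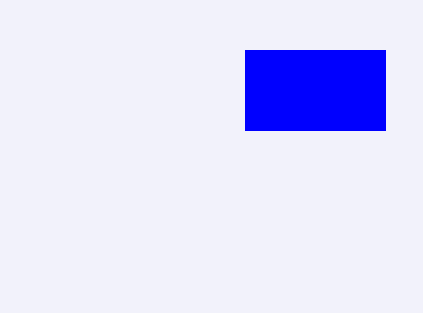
px0 = 245
py0 = 50
px1 = 385
py1 = 130
color = 'blue'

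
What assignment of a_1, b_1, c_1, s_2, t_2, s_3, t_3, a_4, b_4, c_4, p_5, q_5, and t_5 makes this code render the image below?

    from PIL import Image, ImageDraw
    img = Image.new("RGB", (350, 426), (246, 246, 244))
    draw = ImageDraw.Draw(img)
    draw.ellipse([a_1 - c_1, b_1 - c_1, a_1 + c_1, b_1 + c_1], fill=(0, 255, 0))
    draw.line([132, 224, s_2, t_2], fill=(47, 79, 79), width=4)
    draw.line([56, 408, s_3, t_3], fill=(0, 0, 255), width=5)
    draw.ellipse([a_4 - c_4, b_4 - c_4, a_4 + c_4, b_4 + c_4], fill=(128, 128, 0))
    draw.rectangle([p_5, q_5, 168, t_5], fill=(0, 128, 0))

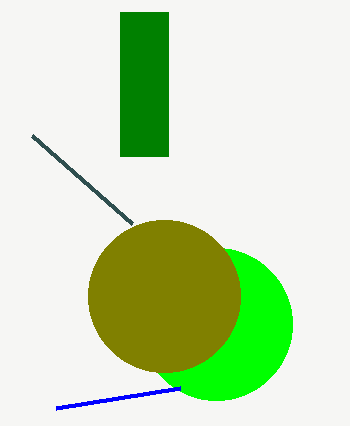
a_1 = 216
b_1 = 324
c_1 = 76
s_2 = 32
t_2 = 136
s_3 = 180
t_3 = 388
a_4 = 164
b_4 = 296
c_4 = 76
p_5 = 120
q_5 = 12
t_5 = 156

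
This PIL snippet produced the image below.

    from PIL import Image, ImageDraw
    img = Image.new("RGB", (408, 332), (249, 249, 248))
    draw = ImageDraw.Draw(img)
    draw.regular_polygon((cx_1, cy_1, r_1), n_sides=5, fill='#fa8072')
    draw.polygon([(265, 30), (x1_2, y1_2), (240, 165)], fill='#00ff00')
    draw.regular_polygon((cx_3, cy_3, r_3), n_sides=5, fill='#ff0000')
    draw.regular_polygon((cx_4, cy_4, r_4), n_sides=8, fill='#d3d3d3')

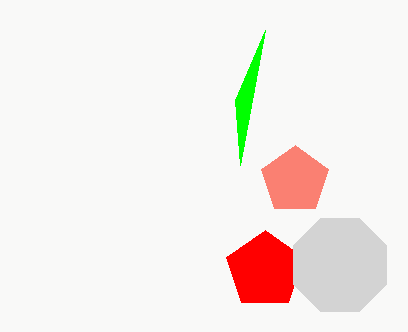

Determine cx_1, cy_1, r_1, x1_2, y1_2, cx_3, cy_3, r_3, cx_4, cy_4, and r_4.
cx_1 = 295, cy_1 = 180, r_1 = 35, x1_2 = 235, y1_2 = 100, cx_3 = 265, cy_3 = 270, r_3 = 40, cx_4 = 340, cy_4 = 265, r_4 = 50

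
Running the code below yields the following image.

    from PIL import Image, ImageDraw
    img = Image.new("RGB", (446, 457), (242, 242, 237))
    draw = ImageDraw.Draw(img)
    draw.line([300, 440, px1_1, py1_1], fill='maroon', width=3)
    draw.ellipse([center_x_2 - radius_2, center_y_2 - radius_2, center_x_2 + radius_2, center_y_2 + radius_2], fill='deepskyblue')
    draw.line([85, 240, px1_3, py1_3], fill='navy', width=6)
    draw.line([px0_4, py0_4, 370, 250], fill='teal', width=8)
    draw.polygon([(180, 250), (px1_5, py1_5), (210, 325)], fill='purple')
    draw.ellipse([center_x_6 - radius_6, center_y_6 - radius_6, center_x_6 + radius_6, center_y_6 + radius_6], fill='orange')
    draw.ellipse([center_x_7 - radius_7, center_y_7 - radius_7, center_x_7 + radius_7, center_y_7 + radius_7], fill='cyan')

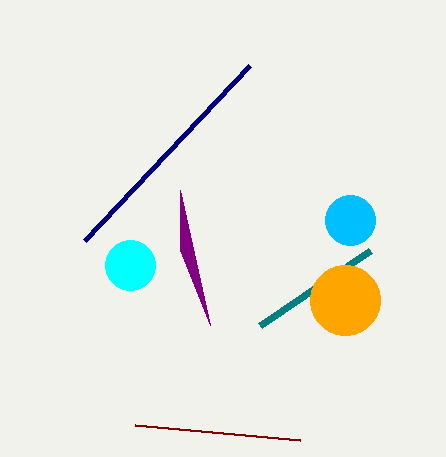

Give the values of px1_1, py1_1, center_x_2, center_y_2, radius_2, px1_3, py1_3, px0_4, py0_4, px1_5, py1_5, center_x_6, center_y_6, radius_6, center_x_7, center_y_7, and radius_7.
px1_1 = 135
py1_1 = 425
center_x_2 = 350
center_y_2 = 220
radius_2 = 25
px1_3 = 250
py1_3 = 65
px0_4 = 260
py0_4 = 325
px1_5 = 180
py1_5 = 190
center_x_6 = 345
center_y_6 = 300
radius_6 = 35
center_x_7 = 130
center_y_7 = 265
radius_7 = 25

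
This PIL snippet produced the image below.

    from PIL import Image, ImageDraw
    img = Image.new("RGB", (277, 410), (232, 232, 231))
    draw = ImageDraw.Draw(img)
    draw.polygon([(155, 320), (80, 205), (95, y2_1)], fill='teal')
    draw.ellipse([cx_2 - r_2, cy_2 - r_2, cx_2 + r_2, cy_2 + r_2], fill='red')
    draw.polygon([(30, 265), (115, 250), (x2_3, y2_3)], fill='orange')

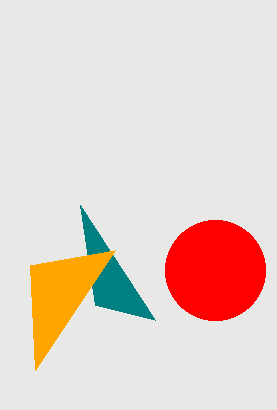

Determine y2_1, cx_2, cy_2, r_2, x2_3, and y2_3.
y2_1 = 305; cx_2 = 215; cy_2 = 270; r_2 = 50; x2_3 = 35; y2_3 = 370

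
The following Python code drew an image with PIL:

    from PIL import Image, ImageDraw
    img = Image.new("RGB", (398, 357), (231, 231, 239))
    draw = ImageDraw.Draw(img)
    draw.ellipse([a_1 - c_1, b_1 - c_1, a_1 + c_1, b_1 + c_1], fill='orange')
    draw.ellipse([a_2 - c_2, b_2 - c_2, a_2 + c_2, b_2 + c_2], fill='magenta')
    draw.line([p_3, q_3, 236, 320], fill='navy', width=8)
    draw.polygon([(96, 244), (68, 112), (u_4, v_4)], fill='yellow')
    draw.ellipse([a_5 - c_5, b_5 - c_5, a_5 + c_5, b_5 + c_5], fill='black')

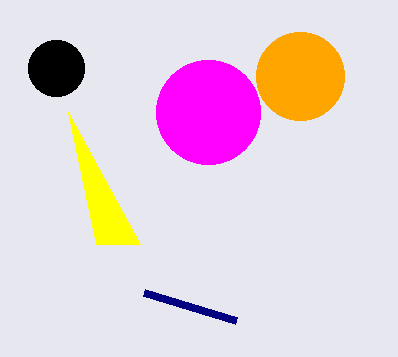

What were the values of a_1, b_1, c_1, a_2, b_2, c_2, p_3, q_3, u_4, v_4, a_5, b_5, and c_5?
a_1 = 300; b_1 = 76; c_1 = 44; a_2 = 208; b_2 = 112; c_2 = 52; p_3 = 144; q_3 = 292; u_4 = 140; v_4 = 244; a_5 = 56; b_5 = 68; c_5 = 28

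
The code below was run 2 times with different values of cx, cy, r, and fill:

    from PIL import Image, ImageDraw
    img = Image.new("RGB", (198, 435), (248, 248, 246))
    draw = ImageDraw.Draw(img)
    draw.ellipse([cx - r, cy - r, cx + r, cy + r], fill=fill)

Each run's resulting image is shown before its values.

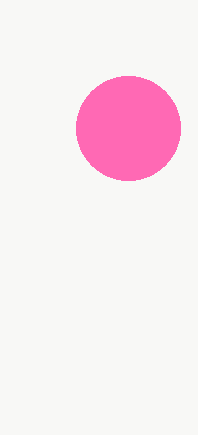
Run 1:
cx = 128; cy = 128; r = 52; fill = 'hotpink'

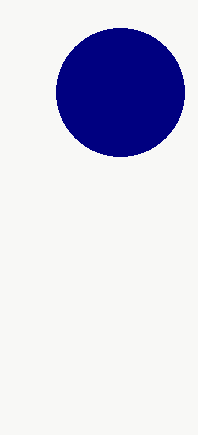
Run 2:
cx = 120
cy = 92
r = 64
fill = 'navy'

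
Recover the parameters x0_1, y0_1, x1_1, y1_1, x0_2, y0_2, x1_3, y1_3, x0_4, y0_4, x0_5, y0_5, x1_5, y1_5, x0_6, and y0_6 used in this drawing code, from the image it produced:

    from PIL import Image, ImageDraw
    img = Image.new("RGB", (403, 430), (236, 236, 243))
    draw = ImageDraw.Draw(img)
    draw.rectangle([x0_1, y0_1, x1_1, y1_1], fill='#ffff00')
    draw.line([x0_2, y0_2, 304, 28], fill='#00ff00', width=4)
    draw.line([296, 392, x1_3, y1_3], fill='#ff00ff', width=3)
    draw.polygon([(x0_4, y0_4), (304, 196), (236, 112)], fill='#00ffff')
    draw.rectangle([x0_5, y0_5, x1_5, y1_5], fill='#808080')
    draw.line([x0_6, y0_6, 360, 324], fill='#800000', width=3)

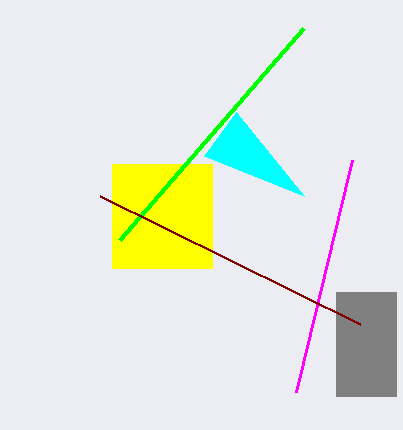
x0_1 = 112
y0_1 = 164
x1_1 = 212
y1_1 = 268
x0_2 = 120
y0_2 = 240
x1_3 = 352
y1_3 = 160
x0_4 = 204
y0_4 = 156
x0_5 = 336
y0_5 = 292
x1_5 = 396
y1_5 = 396
x0_6 = 100
y0_6 = 196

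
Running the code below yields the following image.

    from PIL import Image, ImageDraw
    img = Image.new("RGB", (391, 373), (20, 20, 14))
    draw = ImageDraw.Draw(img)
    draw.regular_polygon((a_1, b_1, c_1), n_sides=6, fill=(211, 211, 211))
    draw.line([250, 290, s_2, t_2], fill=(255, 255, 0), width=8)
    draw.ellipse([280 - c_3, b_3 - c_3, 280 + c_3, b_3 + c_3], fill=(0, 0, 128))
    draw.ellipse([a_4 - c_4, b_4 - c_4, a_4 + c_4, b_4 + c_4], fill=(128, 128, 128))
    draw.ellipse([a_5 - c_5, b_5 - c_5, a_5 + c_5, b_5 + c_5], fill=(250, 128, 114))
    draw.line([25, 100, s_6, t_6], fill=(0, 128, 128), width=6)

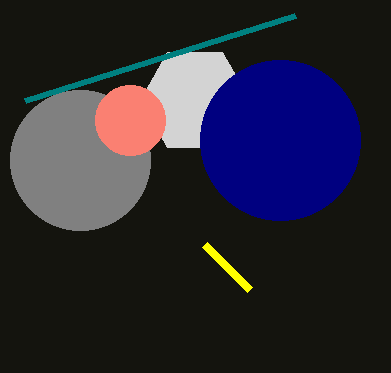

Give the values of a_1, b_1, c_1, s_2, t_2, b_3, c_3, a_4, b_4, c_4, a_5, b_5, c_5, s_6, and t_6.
a_1 = 195
b_1 = 100
c_1 = 55
s_2 = 205
t_2 = 245
b_3 = 140
c_3 = 80
a_4 = 80
b_4 = 160
c_4 = 70
a_5 = 130
b_5 = 120
c_5 = 35
s_6 = 295
t_6 = 15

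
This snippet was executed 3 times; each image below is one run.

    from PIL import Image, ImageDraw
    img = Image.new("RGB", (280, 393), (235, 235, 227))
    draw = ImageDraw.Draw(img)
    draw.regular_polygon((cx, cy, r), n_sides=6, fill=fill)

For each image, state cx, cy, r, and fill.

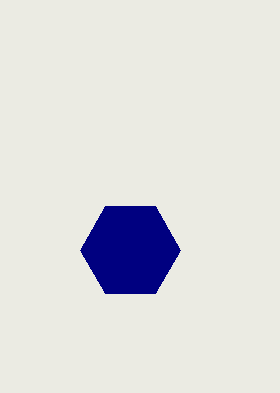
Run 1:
cx = 130
cy = 250
r = 50
fill = 'navy'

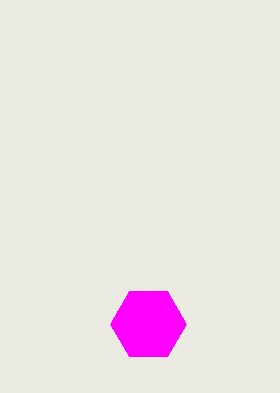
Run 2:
cx = 148
cy = 324
r = 38
fill = 'magenta'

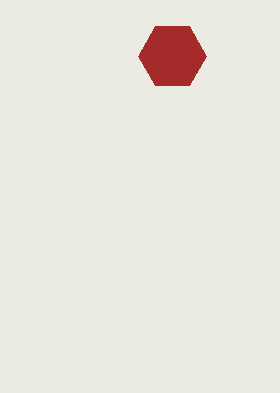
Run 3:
cx = 172; cy = 56; r = 34; fill = 'brown'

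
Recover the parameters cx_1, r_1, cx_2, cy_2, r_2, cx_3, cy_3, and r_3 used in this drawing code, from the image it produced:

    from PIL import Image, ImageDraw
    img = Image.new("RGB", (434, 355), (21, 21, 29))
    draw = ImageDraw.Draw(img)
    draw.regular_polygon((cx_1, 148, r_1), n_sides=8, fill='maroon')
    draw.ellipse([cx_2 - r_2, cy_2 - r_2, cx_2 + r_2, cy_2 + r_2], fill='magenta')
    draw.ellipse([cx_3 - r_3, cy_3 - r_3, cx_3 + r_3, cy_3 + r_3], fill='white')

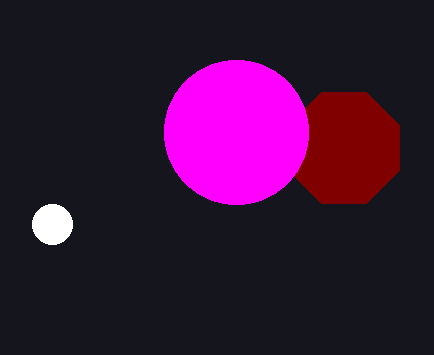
cx_1 = 344; r_1 = 60; cx_2 = 236; cy_2 = 132; r_2 = 72; cx_3 = 52; cy_3 = 224; r_3 = 20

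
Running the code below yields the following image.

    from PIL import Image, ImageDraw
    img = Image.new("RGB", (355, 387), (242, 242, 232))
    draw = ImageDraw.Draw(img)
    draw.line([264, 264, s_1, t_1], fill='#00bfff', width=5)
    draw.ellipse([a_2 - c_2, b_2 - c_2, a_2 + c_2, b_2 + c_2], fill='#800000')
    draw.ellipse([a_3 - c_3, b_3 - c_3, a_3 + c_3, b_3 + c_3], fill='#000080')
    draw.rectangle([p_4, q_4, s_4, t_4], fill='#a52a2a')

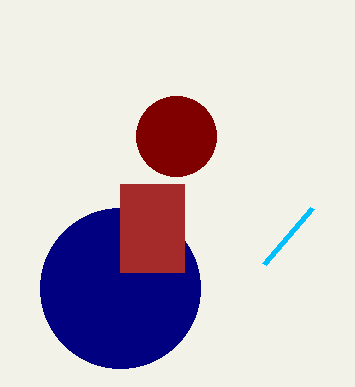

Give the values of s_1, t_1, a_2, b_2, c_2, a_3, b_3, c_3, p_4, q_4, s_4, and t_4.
s_1 = 312; t_1 = 208; a_2 = 176; b_2 = 136; c_2 = 40; a_3 = 120; b_3 = 288; c_3 = 80; p_4 = 120; q_4 = 184; s_4 = 184; t_4 = 272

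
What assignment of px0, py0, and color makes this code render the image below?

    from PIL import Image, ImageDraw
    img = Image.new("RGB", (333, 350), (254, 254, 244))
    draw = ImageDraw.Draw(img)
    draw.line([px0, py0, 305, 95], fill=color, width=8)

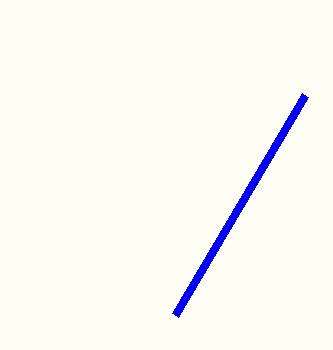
px0 = 175
py0 = 315
color = 'blue'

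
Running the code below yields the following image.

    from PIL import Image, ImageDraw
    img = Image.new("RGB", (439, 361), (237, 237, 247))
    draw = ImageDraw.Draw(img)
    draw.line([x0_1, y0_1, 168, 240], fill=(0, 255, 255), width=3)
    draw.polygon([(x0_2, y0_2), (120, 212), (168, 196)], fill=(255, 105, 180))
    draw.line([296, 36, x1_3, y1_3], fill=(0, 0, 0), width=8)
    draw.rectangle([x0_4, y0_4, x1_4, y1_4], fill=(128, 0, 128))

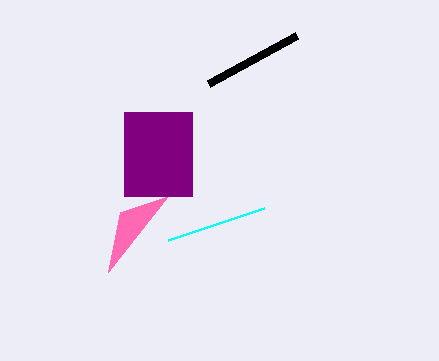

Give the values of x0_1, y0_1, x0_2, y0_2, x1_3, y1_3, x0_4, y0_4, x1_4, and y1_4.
x0_1 = 264; y0_1 = 208; x0_2 = 108; y0_2 = 272; x1_3 = 208; y1_3 = 84; x0_4 = 124; y0_4 = 112; x1_4 = 192; y1_4 = 196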